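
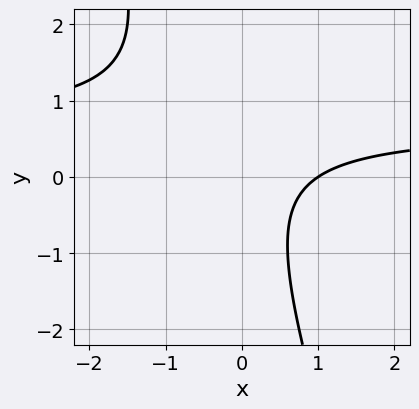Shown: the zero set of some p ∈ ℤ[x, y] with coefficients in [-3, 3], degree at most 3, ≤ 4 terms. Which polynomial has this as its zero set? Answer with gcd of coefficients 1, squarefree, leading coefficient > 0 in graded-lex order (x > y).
3*x*y + y^2 - 2*x + 2

1. The degree is 2 — a generic line meets the curve in up to 2 points.
2. Observable constraints: the curve avoids every integer y-axis point in the box; it meets the x-axis at x = 1 (among the integer gridlines).
3. Fitting integer coefficients to these (and the overall shape) gives p.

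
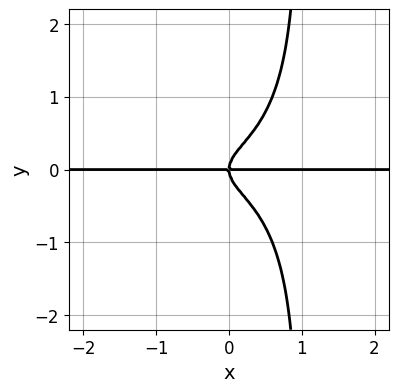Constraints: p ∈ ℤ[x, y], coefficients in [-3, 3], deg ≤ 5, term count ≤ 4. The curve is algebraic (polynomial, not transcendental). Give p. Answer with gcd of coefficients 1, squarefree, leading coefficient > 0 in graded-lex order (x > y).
x^3*y + 2*x*y^3 - 2*y^3 + x*y

First, the degree is 4 — no degree-3 curve has this shape.
Then, from the axis intercepts and sections: every point of the x-axis in the box is on the curve; it meets the y-axis at y = 0 (among the integer gridlines).
Finally, assembling these constraints gives the stated polynomial.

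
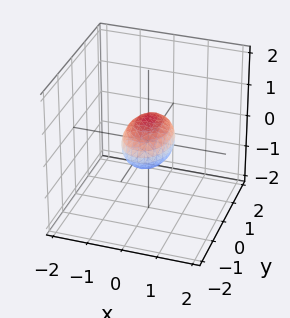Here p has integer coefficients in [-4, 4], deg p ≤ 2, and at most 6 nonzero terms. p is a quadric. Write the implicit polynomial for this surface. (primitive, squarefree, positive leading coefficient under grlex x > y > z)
2*x^2 + y^2 + 2*z^2 - 1

(a) The degree is 2 — bounded and convex; a quadric.
(b) Symmetries: the y ↦ −y reflection is a symmetry, so y appears only in even powers; it's symmetric under x → −x, forcing even powers of x; it's symmetric under z → −z, forcing even powers of z.
(c) From the visible intercepts: the y-axis gridline crossings are at y ∈ {-1, 1}.
(d) Matching integer coefficients to the picture gives p.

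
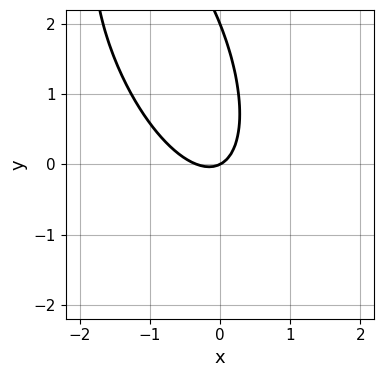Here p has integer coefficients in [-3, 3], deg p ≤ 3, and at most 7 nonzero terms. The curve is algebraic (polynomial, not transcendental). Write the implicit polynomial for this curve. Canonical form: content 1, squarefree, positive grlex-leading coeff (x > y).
Degree: the shape is more complex than any degree-1 curve, so deg p = 2.
Against the integer gridlines: the y-axis gridline crossings are at y ∈ {0, 2}; it meets the x-axis at x = 0 (among the integer gridlines).
Fitting integer coefficients to these (and the overall shape) gives p.

3*x^2 + 2*x*y + y^2 + x - 2*y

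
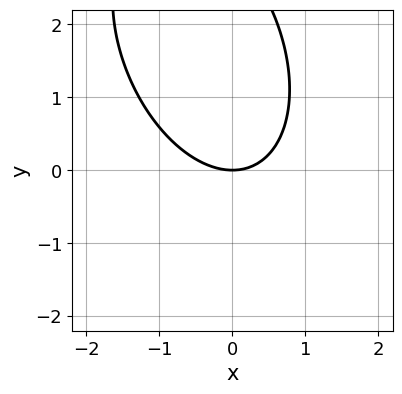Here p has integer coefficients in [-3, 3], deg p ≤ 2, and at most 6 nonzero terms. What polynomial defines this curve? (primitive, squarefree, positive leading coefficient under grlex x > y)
2*x^2 + x*y + y^2 - 3*y

(a) The degree is 2 — the shape is more complex than any degree-1 curve.
(b) Reading off the gridlines: it meets the x-axis at x = 0 (among the integer gridlines); it crosses the y-axis at the gridline y = 0.
(c) The integer polynomial consistent with all of this is the stated p.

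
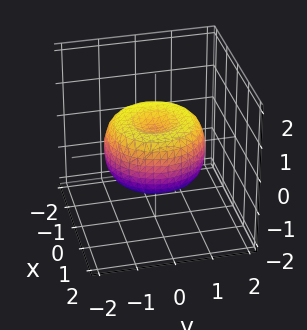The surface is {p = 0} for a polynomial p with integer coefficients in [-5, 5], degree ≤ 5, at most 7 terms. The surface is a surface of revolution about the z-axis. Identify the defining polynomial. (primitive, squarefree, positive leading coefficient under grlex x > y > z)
The degree is 4 — no degree-3 surface has this shape.
Symmetries: the surface is invariant under rotation about z: p = q(x² + y², z).
From the axis intercepts and sections: a circular section at z = 0 has radius between 1 and 2.
These observations pin down the coefficients.

2*x^4 + 4*x^2*y^2 + 2*y^4 - 3*x^2 - 3*y^2 + 3*z^2 - 1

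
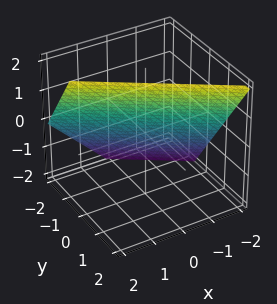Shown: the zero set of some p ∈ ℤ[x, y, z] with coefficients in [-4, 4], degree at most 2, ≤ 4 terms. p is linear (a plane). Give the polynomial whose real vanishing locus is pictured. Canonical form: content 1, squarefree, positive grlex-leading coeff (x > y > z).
2*x + 3*y - 2*z + 2

(a) Degree: the surface is flat (a plane), so deg p = 1.
(b) From the visible intercepts: one z-axis crossing is at z = 1; it meets the x-axis at x = -1 (among the integer gridlines).
(c) The integer polynomial consistent with all of this is the stated p.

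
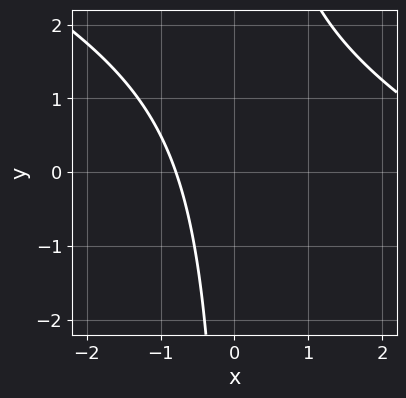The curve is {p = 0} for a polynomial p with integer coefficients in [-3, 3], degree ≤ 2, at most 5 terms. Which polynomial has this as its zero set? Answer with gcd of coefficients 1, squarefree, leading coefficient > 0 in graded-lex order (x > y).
1. Degree: no degree-1 curve has this shape, so deg p = 2.
2. From the axis intercepts and sections: no y-intercept at any integer in the box.
3. These observations pin down the coefficients.

x^2 + 2*x*y - 3*x - 3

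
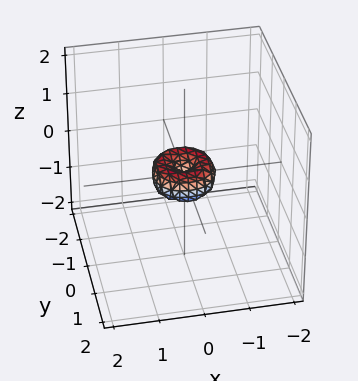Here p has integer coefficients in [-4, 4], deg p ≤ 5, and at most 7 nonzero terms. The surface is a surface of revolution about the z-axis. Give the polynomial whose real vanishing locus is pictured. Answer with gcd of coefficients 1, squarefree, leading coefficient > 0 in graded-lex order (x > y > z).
2*x^4 + 4*x^2*y^2 + 2*y^4 - x^2 - y^2 + z^2

First, the degree is 4 — no degree-3 surface has this shape.
Then, symmetries: every cross-section ⟂ z is a circle, so x, y appear only via x² + y².
Then, reading off the gridlines: a circular section at z = 0 has radius between 0 and 1; it meets the y-axis at y = 0 (among the integer gridlines); it crosses the x-axis at the gridline x = 0; it meets the z-axis at z = 0 (among the integer gridlines).
Finally, together with the visible shape, these determine p as stated.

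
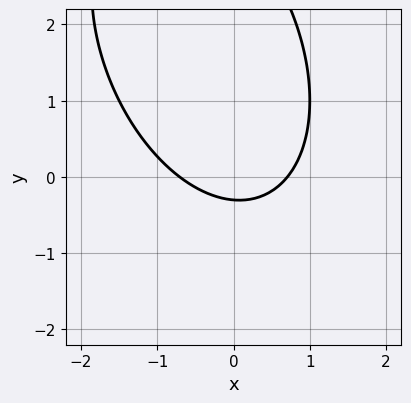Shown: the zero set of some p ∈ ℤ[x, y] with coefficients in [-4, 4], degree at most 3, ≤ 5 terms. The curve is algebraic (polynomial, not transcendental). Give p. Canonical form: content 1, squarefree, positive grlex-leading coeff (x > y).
The degree is 2 — the shape is more complex than any degree-1 curve.
Matching integer coefficients to the picture gives p.

2*x^2 + x*y + y^2 - 3*y - 1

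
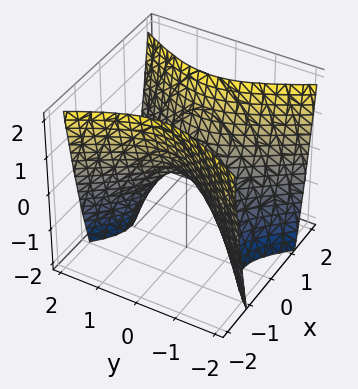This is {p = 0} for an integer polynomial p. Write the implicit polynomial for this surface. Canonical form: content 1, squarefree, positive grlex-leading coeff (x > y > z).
2*x^2 - y^2 - z

1. The degree is 2 — a hyperbolic paraboloid; a quadric.
2. Symmetries: mirror symmetry x ↦ −x ⇒ only even powers of x; mirror symmetry y ↦ −y ⇒ only even powers of y.
3. From the visible intercepts: it crosses the z-axis at the gridline z = 0; one y-axis crossing is at y = 0.
4. Fitting integer coefficients to these (and the overall shape) gives p.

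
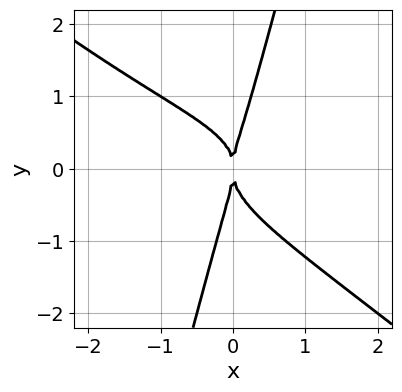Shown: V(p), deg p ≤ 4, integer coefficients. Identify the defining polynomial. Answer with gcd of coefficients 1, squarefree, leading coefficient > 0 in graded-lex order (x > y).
3*x^2*y^2 + 3*x*y^3 - y^4 - x^2*y + 2*x^2

First, the degree is 4 — no degree-3 curve has this shape.
Then, against the integer gridlines: one y-axis crossing is at y = 0; it meets the x-axis at x = 0 (among the integer gridlines).
Finally, together with the visible shape, these determine p as stated.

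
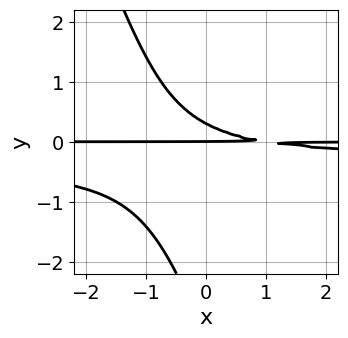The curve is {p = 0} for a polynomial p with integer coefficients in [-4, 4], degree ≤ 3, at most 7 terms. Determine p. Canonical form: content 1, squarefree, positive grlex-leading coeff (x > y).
3*x*y^2 + y^3 + x*y + 3*y^2 - y

(a) deg p = 3.
(b) Against the integer gridlines: every point of the x-axis in the box is on the curve; one y-axis crossing is at y = 0.
(c) Together with the visible shape, these determine p as stated.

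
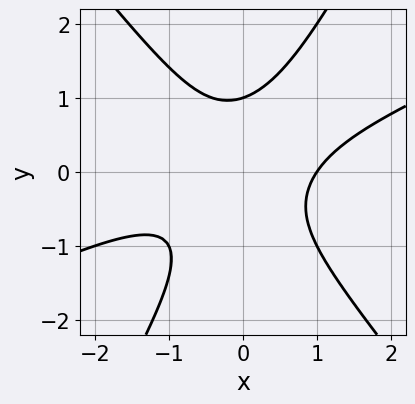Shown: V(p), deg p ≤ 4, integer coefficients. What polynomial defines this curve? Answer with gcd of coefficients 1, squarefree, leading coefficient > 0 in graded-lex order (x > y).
deg p = 3. A generic line meets the curve in up to 3 points.
From the axis intercepts and sections: it meets the x-axis at x = 1 (among the integer gridlines); one y-axis crossing is at y = 1.
The integer polynomial consistent with all of this is the stated p.

x^3 - 2*x^2*y - x*y^2 + y^3 - 1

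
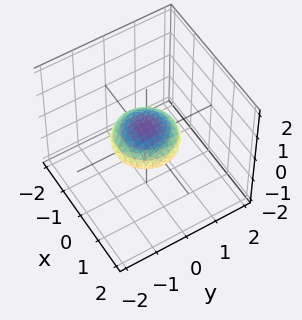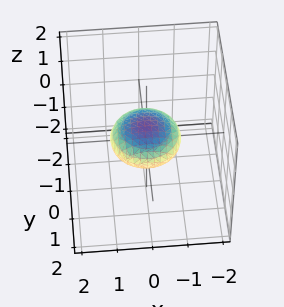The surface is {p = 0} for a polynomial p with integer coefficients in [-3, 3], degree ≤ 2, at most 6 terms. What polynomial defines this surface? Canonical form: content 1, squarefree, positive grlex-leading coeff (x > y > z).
x^2 + y^2 + 3*z^2 - 1

Degree: the shape is more complex than any degree-1 surface, so deg p = 2.
Symmetries: rotational symmetry about the z-axis ⇒ p depends on x, y only through x² + y².
From the axis intercepts and sections: the y-axis gridline crossings are at y ∈ {-1, 1}; a circular section at z = 0 has radius exactly 1.
The integer polynomial consistent with all of this is the stated p. Check: (-1, 0, 0) on the x-axis lies on the surface, and p(-1, 0, 0) = 0. ✓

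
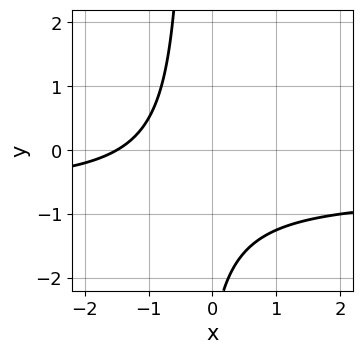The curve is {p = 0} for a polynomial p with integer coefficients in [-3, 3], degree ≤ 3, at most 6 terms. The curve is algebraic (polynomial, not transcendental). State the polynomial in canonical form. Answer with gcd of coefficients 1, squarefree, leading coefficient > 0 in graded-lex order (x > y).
(a) The degree is 2 — the shape is more complex than any degree-1 curve.
(b) From the visible intercepts: no y-intercept at any integer in the box.
(c) Putting this together gives p.

3*x*y + 2*x + y + 3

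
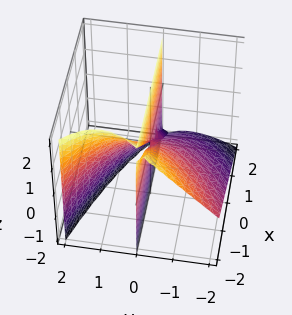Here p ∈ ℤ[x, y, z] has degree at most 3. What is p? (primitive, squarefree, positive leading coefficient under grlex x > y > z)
y^3 - y^2*z + 2*x*y + 2*y*z

First, degree: the shape is more complex than any degree-2 surface, so deg p = 3.
Then, observable constraints: one y-axis crossing is at y = 0; the visible z-axis segment lies entirely on the surface.
Finally, assembling these constraints gives the stated polynomial.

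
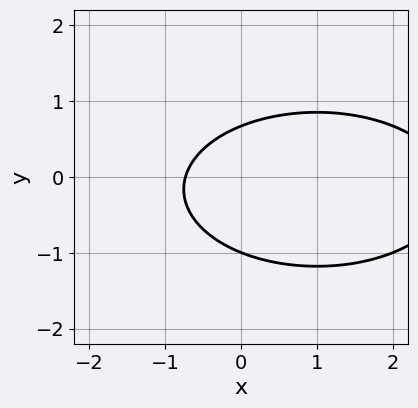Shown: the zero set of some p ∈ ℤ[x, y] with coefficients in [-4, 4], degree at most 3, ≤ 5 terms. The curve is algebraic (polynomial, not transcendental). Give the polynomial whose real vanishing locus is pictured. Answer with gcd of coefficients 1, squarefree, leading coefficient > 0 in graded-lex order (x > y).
x^2 + 3*y^2 - 2*x + y - 2

First, deg p = 2.
Next, checking where it meets the axes: one y-axis crossing is at y = -1.
Finally, solving for integer coefficients yields p as stated.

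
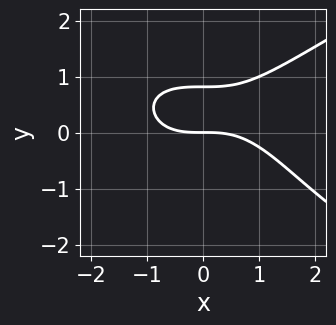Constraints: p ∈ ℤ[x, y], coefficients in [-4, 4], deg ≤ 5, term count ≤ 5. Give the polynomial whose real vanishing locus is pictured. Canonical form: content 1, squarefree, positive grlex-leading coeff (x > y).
y^4 - x^3 + 3*y^2 - 3*y

1. deg p = 4. A generic line meets the curve in up to 4 points.
2. Observable constraints: one x-axis crossing is at x = 0; it meets the y-axis at y = 0 (among the integer gridlines).
3. Fitting integer coefficients to these (and the overall shape) gives p.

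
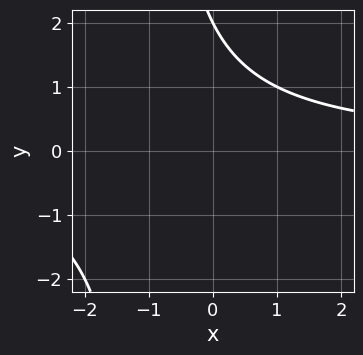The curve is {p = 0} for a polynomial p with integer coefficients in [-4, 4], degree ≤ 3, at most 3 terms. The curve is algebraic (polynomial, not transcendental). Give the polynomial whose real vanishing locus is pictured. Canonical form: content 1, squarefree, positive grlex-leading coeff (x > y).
x*y + y - 2

(a) Degree: a generic line meets the curve in up to 2 points, so deg p = 2.
(b) Reading off the gridlines: one y-axis crossing is at y = 2; it misses every integer gridline on the x-axis.
(c) Assembling these constraints gives the stated polynomial.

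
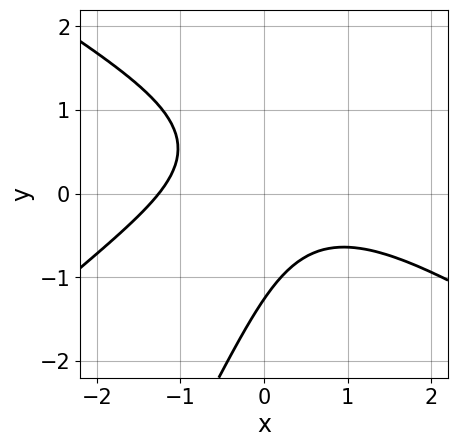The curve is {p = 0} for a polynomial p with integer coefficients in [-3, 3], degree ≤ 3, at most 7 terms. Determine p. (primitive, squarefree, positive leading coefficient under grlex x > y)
x^3 - 2*x*y^2 + y^3 + 3*x*y + 2

1. Degree: a generic line meets the curve in up to 3 points, so deg p = 3.
2. Matching integer coefficients to the picture gives p.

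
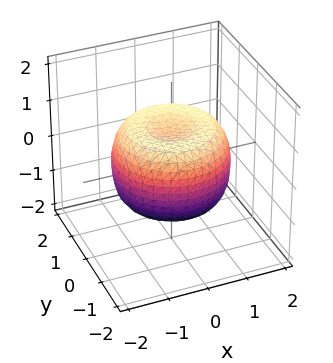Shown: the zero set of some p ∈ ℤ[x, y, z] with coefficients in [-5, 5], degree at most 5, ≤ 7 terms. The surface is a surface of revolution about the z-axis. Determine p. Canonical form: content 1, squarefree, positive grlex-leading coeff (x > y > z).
2*x^4 + 4*x^2*y^2 + 2*y^4 - 3*x^2 - 3*y^2 + 3*z^2 - 2

First, deg p = 4. A generic line meets the surface in up to 4 points.
Then, symmetries: every cross-section ⟂ z is a circle, so x, y appear only via x² + y².
Next, reading off the gridlines: a circular section at z = 1 has radius between 0 and 1.
Finally, solving for integer coefficients yields p as stated.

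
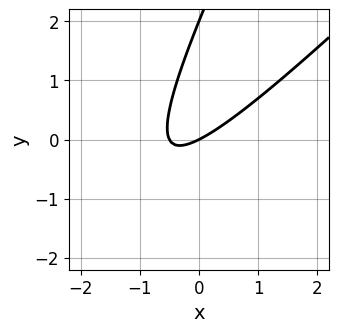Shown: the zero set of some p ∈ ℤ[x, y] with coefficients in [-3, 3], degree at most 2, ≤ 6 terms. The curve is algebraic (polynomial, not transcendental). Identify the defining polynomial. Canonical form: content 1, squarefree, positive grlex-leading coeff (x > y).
The degree is 2 — the shape is more complex than any degree-1 curve.
Against the integer gridlines: among the integer gridlines, it crosses the y-axis at y ∈ {0, 2}; it meets the x-axis at x = 0 (among the integer gridlines).
These observations pin down the coefficients.

2*x^2 - 3*x*y + y^2 + x - 2*y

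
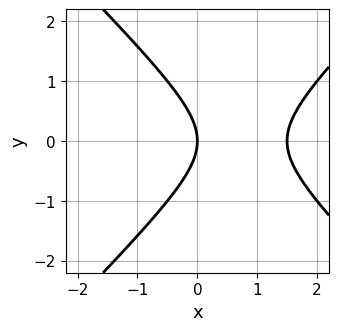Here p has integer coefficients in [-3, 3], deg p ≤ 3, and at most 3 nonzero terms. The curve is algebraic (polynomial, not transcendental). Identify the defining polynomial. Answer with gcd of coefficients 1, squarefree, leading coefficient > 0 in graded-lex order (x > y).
First, degree: the shape is more complex than any degree-1 curve, so deg p = 2.
Next, symmetries: mirror symmetry y ↦ −y ⇒ only even powers of y.
Then, checking where it meets the axes: it crosses the y-axis at the gridline y = 0; one x-axis crossing is at x = 0.
Finally, the integer polynomial consistent with all of this is the stated p.

2*x^2 - 2*y^2 - 3*x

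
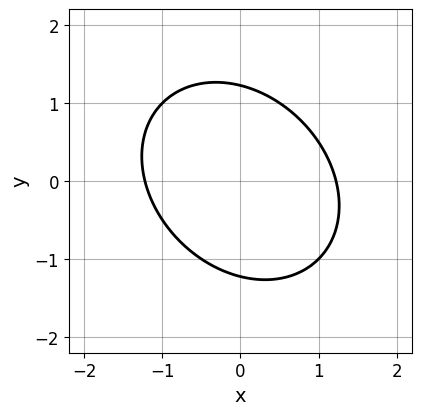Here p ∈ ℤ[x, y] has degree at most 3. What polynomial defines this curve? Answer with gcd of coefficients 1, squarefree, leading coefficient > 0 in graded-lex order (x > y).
2*x^2 + x*y + 2*y^2 - 3

deg p = 2. No degree-1 curve has this shape.
Putting this together gives p.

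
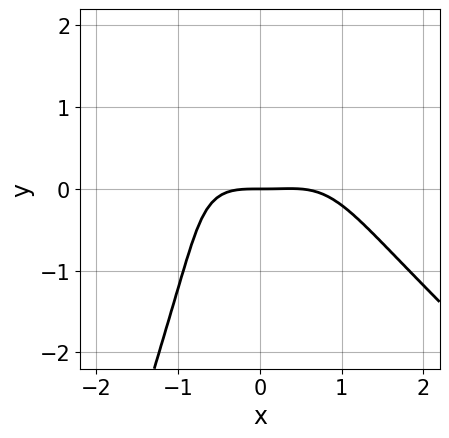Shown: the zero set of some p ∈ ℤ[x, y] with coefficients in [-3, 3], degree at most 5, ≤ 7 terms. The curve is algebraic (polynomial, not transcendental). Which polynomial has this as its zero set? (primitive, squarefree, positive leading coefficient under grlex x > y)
2*x^4 + 2*x^3*y - x^3 + y^3 + 3*y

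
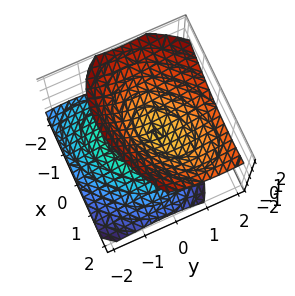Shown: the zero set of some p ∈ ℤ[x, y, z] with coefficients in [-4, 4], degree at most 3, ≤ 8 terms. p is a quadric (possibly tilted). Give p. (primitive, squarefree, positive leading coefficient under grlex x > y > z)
2*x^2 - 2*x*y + 3*y^2 - 3*y*z - 3*z^2 + 1

1. There are 2 components. Treating them together as one polynomial.
2. deg p = 2. The shape is more complex than any degree-1 surface.
3. From the axis intercepts and sections: the surface avoids every integer x-axis point in the box; it misses every integer gridline on the y-axis.
4. These observations pin down the coefficients.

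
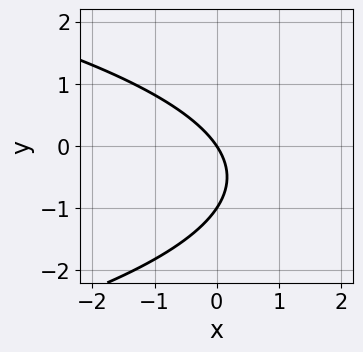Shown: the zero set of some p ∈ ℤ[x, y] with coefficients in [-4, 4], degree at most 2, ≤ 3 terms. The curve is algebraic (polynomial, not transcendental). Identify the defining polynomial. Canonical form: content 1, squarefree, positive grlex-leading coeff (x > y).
2*y^2 + 3*x + 2*y

Degree: the shape is more complex than any degree-1 curve, so deg p = 2.
Checking where it meets the axes: among the integer gridlines, it crosses the y-axis at y ∈ {-1, 0}; one x-axis crossing is at x = 0.
The integer polynomial consistent with all of this is the stated p.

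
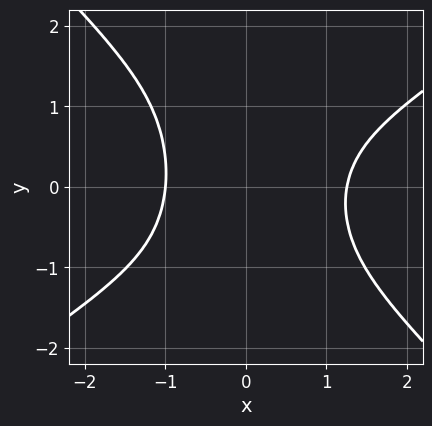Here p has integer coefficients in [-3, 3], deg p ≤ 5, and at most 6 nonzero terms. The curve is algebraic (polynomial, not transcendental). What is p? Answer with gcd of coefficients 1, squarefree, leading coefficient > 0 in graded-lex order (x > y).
2*x^4 - x^3*y - 3*x^2*y^2 - x^3 - 3

1. Degree: no degree-3 curve has this shape, so deg p = 4.
2. Observable constraints: it crosses the x-axis at the gridline x = -1; no y-intercept at any integer in the box.
3. Solving for integer coefficients yields p as stated.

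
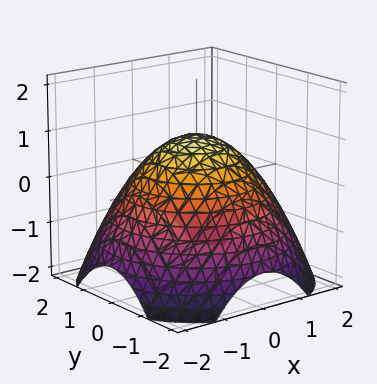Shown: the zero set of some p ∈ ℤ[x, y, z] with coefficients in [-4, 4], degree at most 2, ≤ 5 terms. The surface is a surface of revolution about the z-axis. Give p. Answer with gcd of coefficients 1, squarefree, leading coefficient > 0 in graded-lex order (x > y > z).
Degree: the shape is more complex than any degree-1 surface, so deg p = 2.
Symmetries: rotational symmetry about the z-axis ⇒ p depends on x, y only through x² + y².
From the axis intercepts and sections: a circular section at z = 0 has radius between 1 and 2; it meets the z-axis at z = 1 (among the integer gridlines).
Fitting integer coefficients to these (and the overall shape) gives p.

x^2 + y^2 + 2*z - 2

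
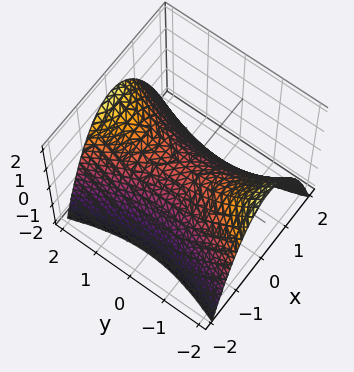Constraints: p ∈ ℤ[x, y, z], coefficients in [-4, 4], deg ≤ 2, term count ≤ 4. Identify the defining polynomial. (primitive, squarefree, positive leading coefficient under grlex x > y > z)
(a) The degree is 2 — a saddle surface; a quadric.
(b) Symmetries: the y ↦ −y reflection is a symmetry, so y appears only in even powers; it's symmetric under x → −x, forcing even powers of x.
(c) Reading off the gridlines: it meets the x-axis at x = 0 (among the integer gridlines); it crosses the z-axis at the gridline z = 0; one y-axis crossing is at y = 0.
(d) Fitting integer coefficients to these (and the overall shape) gives p.

3*x^2 - y^2 + 3*z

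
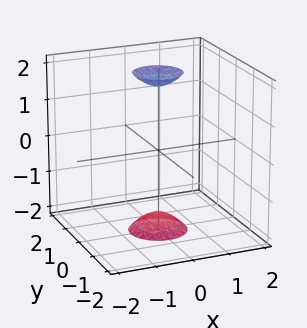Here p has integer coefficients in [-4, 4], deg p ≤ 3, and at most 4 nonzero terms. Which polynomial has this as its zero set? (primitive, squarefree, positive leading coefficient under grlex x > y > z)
3*x^2 + 3*y^2 - z^2 + 3

1. I count 2 distinct pieces.
2. The degree is 2 — no degree-1 surface has this shape.
3. Symmetry: the z-axis is an axis of rotation, so x and y enter only as x² + y².
4. From the visible intercepts: no y-intercept at any integer in the box; a circular section at z = 2 has radius between 0 and 1; it misses every integer gridline on the x-axis.
5. Matching integer coefficients to the picture gives p.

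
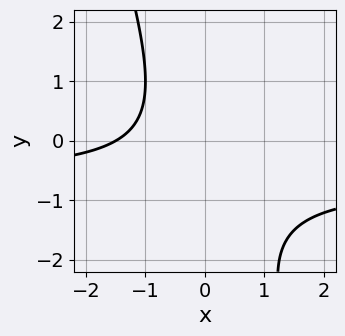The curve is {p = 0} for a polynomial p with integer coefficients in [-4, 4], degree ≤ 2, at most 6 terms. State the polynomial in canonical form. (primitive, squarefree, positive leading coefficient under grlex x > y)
3*x*y + y^2 + 2*x + y + 3

1. deg p = 2. A generic line meets the curve in up to 2 points.
2. Checking where it meets the axes: it misses every integer gridline on the y-axis.
3. Putting this together gives p.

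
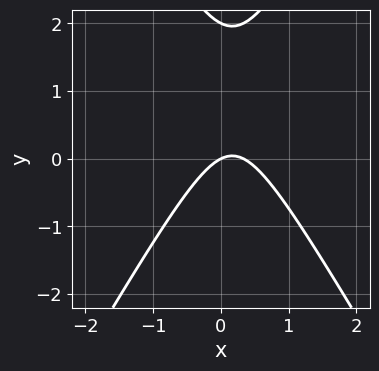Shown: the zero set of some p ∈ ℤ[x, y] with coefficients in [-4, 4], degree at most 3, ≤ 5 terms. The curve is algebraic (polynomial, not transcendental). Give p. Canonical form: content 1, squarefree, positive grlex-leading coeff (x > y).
Degree: a generic line meets the curve in up to 2 points, so deg p = 2.
From the visible intercepts: the y-axis gridline crossings are at y ∈ {0, 2}; one x-axis crossing is at x = 0.
Assembling these constraints gives the stated polynomial.

3*x^2 - y^2 - x + 2*y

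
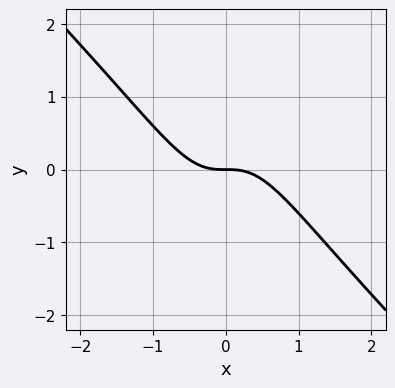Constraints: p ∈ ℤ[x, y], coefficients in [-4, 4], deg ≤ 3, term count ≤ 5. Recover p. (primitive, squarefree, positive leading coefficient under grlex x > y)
First, degree: no degree-2 curve has this shape, so deg p = 3.
Next, observable constraints: it crosses the x-axis at the gridline x = 0; one y-axis crossing is at y = 0.
Finally, these observations pin down the coefficients.

3*x^3 + 3*x^2*y + 2*y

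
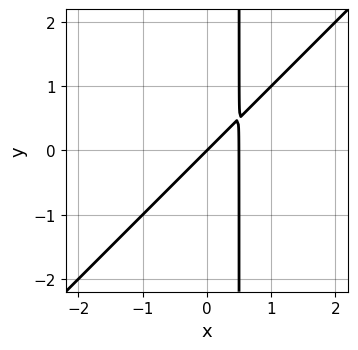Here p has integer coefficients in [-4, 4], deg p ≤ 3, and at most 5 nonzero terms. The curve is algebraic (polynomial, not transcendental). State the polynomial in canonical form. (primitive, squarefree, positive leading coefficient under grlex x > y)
2*x^2 - 2*x*y - x + y

(a) Degree: no degree-1 curve has this shape, so deg p = 2.
(b) From the axis intercepts and sections: it meets the y-axis at y = 0 (among the integer gridlines); it crosses the x-axis at the gridline x = 0.
(c) These observations pin down the coefficients.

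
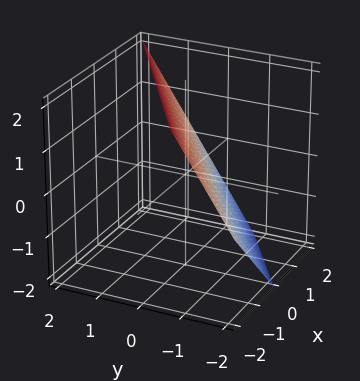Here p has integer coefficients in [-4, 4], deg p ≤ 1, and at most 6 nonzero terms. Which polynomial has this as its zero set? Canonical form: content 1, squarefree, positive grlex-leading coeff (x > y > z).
Degree: the surface is flat (a plane), so deg p = 1.
From the visible intercepts: one z-axis crossing is at z = 1; it crosses the x-axis at the gridline x = 1.
These observations pin down the coefficients.

2*x - 3*y + 2*z - 2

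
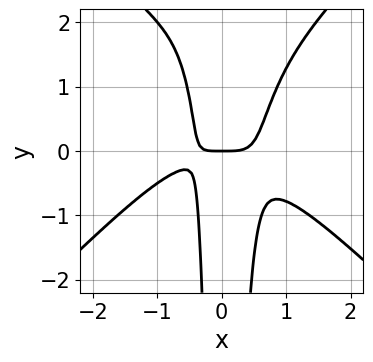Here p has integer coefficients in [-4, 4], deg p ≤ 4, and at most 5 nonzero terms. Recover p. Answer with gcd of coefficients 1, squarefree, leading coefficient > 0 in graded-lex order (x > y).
(a) The degree is 4 — the shape is more complex than any degree-3 curve.
(b) Observable constraints: it crosses the x-axis at the gridline x = 0; it meets the y-axis at y = 0 (among the integer gridlines).
(c) Fitting integer coefficients to these (and the overall shape) gives p.

2*x^4 - 2*x^2*y^2 + 3*x^2*y - x*y - y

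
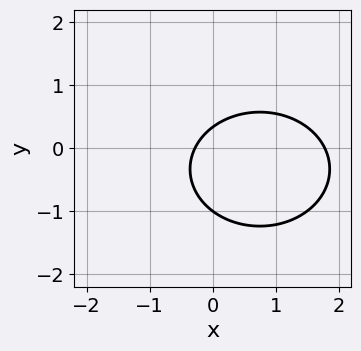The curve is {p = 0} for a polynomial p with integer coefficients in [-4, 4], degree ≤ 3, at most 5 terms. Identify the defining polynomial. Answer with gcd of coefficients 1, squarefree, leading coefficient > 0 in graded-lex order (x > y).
The degree is 2 — the shape is more complex than any degree-1 curve.
Checking where it meets the axes: one y-axis crossing is at y = -1.
Together with the visible shape, these determine p as stated.

2*x^2 + 3*y^2 - 3*x + 2*y - 1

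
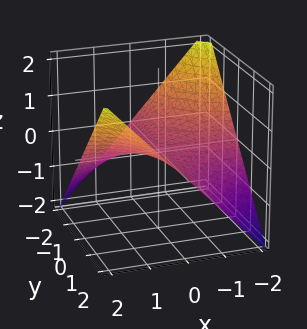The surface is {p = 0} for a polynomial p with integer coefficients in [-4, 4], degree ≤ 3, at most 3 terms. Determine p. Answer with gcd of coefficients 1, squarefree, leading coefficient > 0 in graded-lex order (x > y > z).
(a) Degree: a saddle surface; a quadric, so deg p = 2.
(b) Checking where it meets the axes: every point of the y-axis in the box is on the surface; the visible x-axis segment lies entirely on the surface; it meets the z-axis at z = 0 (among the integer gridlines).
(c) These observations pin down the coefficients.

x*y - 2*z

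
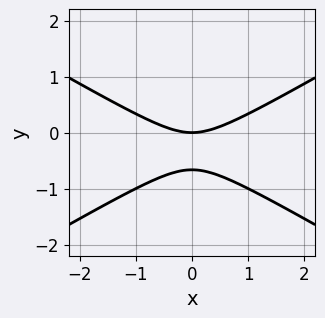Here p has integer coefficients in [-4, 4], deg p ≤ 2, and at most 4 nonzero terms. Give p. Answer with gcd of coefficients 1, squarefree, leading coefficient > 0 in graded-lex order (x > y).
x^2 - 3*y^2 - 2*y

1. deg p = 2. No degree-1 curve has this shape.
2. Symmetries: it's symmetric under x → −x, forcing even powers of x.
3. Observable constraints: one y-axis crossing is at y = 0; it crosses the x-axis at the gridline x = 0.
4. Together with the visible shape, these determine p as stated.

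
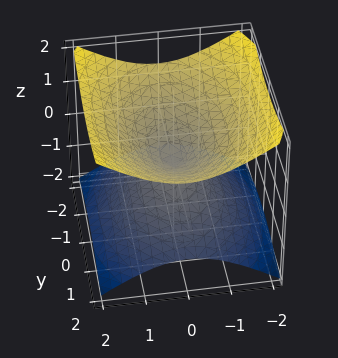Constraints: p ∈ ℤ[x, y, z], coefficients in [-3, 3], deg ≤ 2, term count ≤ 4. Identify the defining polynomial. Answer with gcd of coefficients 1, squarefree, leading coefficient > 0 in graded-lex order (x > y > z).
2*x^2 + y^2 - 3*z^2

First, deg p = 2. Two nappes meeting at a single point; a quadric.
Next, symmetries: it's symmetric under y → −y, forcing even powers of y; mirror symmetry z ↦ −z ⇒ only even powers of z; it's symmetric under x → −x, forcing even powers of x.
Then, observable constraints: it crosses the x-axis at the gridline x = 0; it meets the z-axis at z = 0 (among the integer gridlines); it meets the y-axis at y = 0 (among the integer gridlines).
Finally, matching integer coefficients to the picture gives p.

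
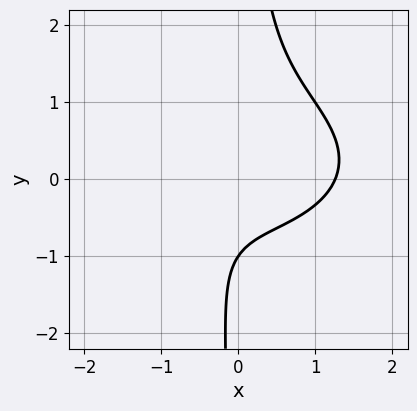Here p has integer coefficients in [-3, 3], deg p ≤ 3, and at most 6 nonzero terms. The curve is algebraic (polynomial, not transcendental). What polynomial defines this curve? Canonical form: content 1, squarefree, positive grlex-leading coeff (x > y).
x^3 + 3*x*y^2 - 2*y - 2

First, deg p = 3.
Then, against the integer gridlines: one y-axis crossing is at y = -1.
Finally, together with the visible shape, these determine p as stated.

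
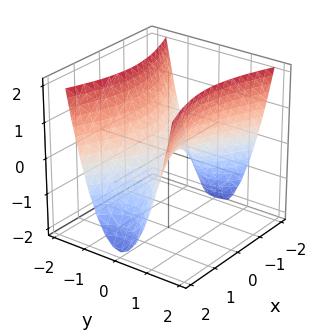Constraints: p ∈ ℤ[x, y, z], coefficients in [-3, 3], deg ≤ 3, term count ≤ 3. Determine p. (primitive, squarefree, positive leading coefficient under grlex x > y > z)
x^2 - 3*y^2 + 2*z

1. The degree is 2 — a hyperbolic paraboloid; a quadric.
2. Symmetries: the y ↦ −y reflection is a symmetry, so y appears only in even powers; it's symmetric under x → −x, forcing even powers of x.
3. Observable constraints: it crosses the y-axis at the gridline y = 0; it meets the x-axis at x = 0 (among the integer gridlines).
4. Fitting integer coefficients to these (and the overall shape) gives p.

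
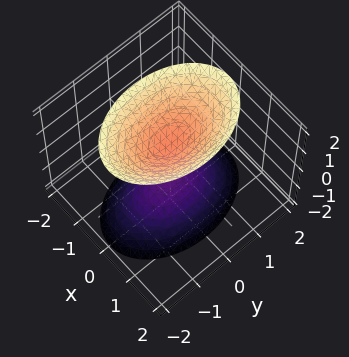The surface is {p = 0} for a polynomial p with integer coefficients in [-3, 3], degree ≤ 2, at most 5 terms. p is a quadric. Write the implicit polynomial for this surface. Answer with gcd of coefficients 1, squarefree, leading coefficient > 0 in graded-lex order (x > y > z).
The picture has 2 separate pieces. Treating them together as one polynomial.
Degree: two sheets facing apart; a quadric, so deg p = 2.
Symmetries: it's symmetric under z → −z, forcing even powers of z; it's symmetric under y → −y, forcing even powers of y; it's symmetric under x → −x, forcing even powers of x.
From the axis intercepts and sections: no y-intercept at any integer in the box; among the integer gridlines, it crosses the z-axis at z ∈ {-1, 1}; no x-intercept at any integer in the box.
Fitting integer coefficients to these (and the overall shape) gives p.

2*x^2 + y^2 - z^2 + 1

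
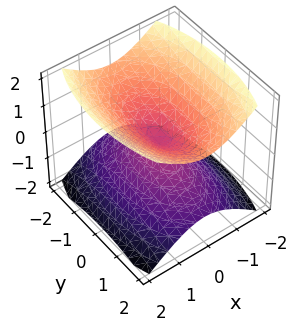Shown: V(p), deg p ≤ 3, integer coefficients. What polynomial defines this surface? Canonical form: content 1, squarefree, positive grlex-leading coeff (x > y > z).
There are 2 components. They look like related sheets of one shape, so recover p as a whole.
deg p = 2. Two nappes meeting at a single point; a quadric.
Symmetries: the z ↦ −z reflection is a symmetry, so z appears only in even powers; the y ↦ −y reflection is a symmetry, so y appears only in even powers; the x ↦ −x reflection is a symmetry, so x appears only in even powers.
From the visible intercepts: it meets the x-axis at x = 0 (among the integer gridlines); it crosses the y-axis at the gridline y = 0.
The integer polynomial consistent with all of this is the stated p.

3*x^2 + y^2 - 3*z^2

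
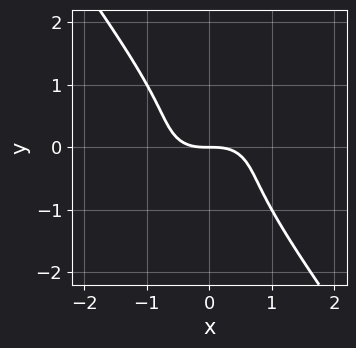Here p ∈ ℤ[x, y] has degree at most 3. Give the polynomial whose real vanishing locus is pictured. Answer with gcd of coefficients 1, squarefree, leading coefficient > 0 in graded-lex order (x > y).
1. Degree: no degree-2 curve has this shape, so deg p = 3.
2. From the axis intercepts and sections: it meets the y-axis at y = 0 (among the integer gridlines); one x-axis crossing is at x = 0.
3. Fitting integer coefficients to these (and the overall shape) gives p.

2*x^3 + 3*x*y^2 + 3*y^3 + 2*y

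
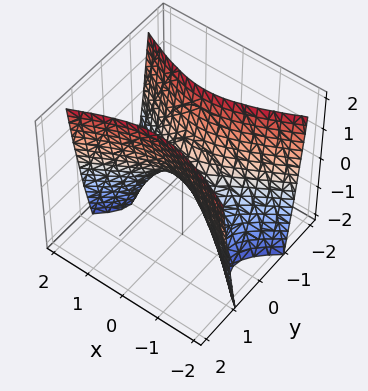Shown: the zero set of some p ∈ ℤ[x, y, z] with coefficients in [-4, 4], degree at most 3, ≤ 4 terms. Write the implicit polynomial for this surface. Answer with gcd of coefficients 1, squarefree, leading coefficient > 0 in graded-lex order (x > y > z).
x^2 - 3*y^2 + z

1. Degree: a saddle surface; a quadric, so deg p = 2.
2. Symmetries: it's symmetric under y → −y, forcing even powers of y; the x ↦ −x reflection is a symmetry, so x appears only in even powers.
3. From the axis intercepts and sections: it meets the x-axis at x = 0 (among the integer gridlines); it meets the z-axis at z = 0 (among the integer gridlines); it meets the y-axis at y = 0 (among the integer gridlines).
4. These observations pin down the coefficients.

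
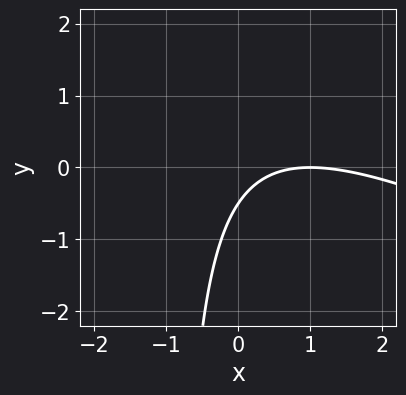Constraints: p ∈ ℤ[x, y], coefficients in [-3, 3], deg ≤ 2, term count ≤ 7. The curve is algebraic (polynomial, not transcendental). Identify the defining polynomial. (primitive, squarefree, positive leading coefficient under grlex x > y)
x^2 + 2*x*y - 2*x + 2*y + 1

(a) The degree is 2 — the shape is more complex than any degree-1 curve.
(b) From the axis intercepts and sections: it crosses the x-axis at the gridline x = 1.
(c) Putting this together gives p.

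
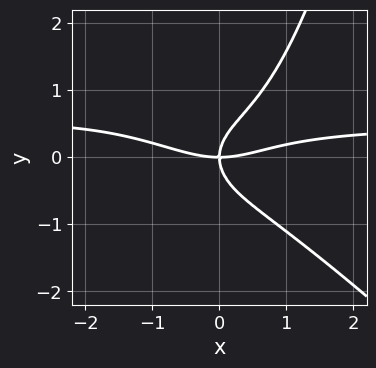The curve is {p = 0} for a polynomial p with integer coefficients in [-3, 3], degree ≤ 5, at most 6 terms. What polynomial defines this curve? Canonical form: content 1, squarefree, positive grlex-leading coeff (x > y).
1. deg p = 4.
2. Observable constraints: it crosses the x-axis at the gridline x = 0; it meets the y-axis at y = 0 (among the integer gridlines).
3. Assembling these constraints gives the stated polynomial.

2*x^3*y + 2*x^2*y^2 - x^3 - 3*y^3 + 3*x*y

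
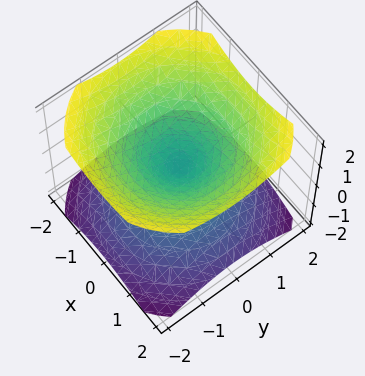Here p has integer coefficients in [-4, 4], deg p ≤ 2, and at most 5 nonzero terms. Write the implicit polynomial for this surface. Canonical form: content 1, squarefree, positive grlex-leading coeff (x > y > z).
2*x^2 + 2*y^2 - 3*z^2

(a) I count 2 distinct pieces. Treating them together as one polynomial.
(b) The degree is 2 — a double cone through the origin; a quadric.
(c) Symmetries: mirror symmetry z ↦ −z ⇒ only even powers of z; rotational symmetry about the z-axis ⇒ p depends on x, y only through x² + y².
(d) From the axis intercepts and sections: it meets the y-axis at y = 0 (among the integer gridlines); it crosses the z-axis at the gridline z = 0; it meets the x-axis at x = 0 (among the integer gridlines).
(e) Assembling these constraints gives the stated polynomial.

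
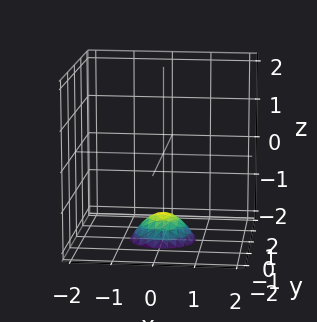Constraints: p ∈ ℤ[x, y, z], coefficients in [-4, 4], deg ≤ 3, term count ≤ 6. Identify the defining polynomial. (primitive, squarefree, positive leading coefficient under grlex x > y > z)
2*x^2 + 2*y^2 + 2*z + 3

1. The degree is 2 — the shape is more complex than any degree-1 surface.
2. Symmetries: the z-axis is an axis of rotation, so x and y enter only as x² + y².
3. From the visible intercepts: the surface avoids every integer y-axis point in the box; no x-intercept at any integer in the box; a circular section at z = -2 has radius between 0 and 1.
4. Solving for integer coefficients yields p as stated.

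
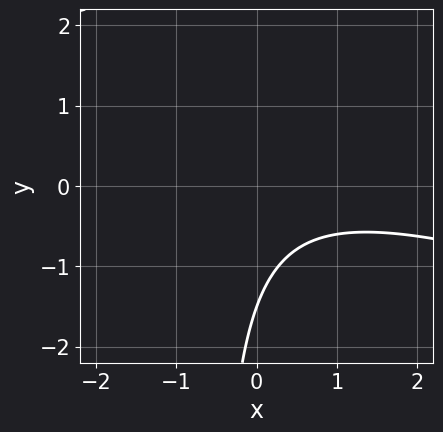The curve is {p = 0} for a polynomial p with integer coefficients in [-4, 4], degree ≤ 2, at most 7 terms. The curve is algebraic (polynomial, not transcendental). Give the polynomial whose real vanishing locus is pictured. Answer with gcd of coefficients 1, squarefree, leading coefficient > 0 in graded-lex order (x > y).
x^2 + 3*x*y - x + 2*y + 3

(a) Degree: no degree-1 curve has this shape, so deg p = 2.
(b) Against the integer gridlines: no x-intercept at any integer in the box.
(c) These observations pin down the coefficients.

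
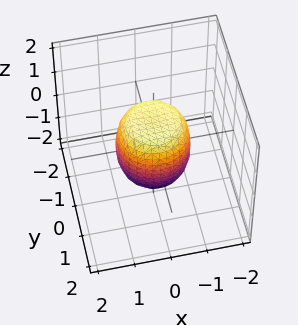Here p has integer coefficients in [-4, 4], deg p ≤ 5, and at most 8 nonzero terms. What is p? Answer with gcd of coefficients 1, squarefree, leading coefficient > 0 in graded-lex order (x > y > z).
2*x^4 + 4*x^2*y^2 + 2*y^4 - x^2 - y^2 + z^2 - 1

(a) The degree is 4 — the shape is more complex than any degree-3 surface.
(b) By symmetry, the surface is invariant under rotation about z: p = q(x² + y², z).
(c) Observable constraints: a circular section at z = -1 has radius between 0 and 1; the z-axis gridline crossings are at z ∈ {-1, 1}; the x-axis gridline crossings are at x ∈ {-1, 1}.
(d) Assembling these constraints gives the stated polynomial. Check: (0, 1, 0) on the y-axis lies on the surface, and p(0, 1, 0) = 0. ✓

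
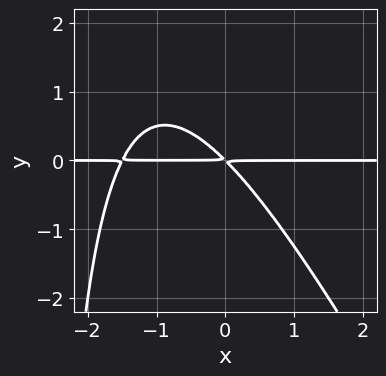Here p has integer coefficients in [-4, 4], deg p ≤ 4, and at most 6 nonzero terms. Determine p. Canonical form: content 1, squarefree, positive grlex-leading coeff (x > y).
(a) Degree: no degree-2 curve has this shape, so deg p = 3.
(b) Against the integer gridlines: the visible x-axis segment lies entirely on the curve.
(c) These observations pin down the coefficients.

2*x^2*y + x*y^2 + 3*x*y + 3*y^2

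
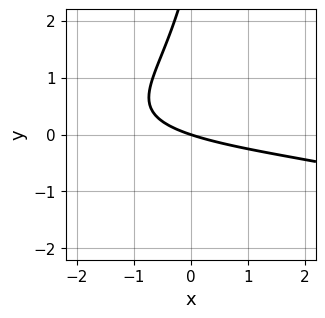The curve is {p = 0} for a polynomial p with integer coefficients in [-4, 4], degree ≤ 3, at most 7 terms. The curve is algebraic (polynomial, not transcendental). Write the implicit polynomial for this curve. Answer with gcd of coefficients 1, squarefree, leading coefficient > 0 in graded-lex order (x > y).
(a) Degree: a generic line meets the curve in up to 3 points, so deg p = 3.
(b) Against the integer gridlines: it meets the x-axis at x = 0 (among the integer gridlines); one y-axis crossing is at y = 0.
(c) Putting this together gives p.

x*y^2 + x*y - y^2 + x + 3*y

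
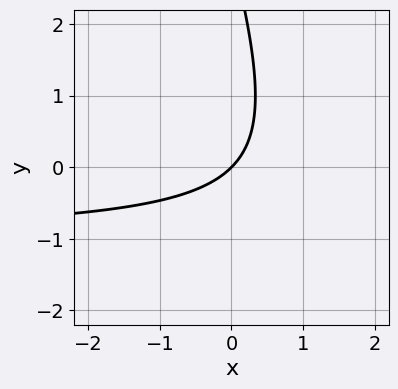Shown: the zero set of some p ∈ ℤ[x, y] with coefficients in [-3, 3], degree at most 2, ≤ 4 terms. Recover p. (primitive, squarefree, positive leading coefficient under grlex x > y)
deg p = 2. No degree-1 curve has this shape.
Reading off the gridlines: it crosses the y-axis at the gridline y = 0; one x-axis crossing is at x = 0.
Matching integer coefficients to the picture gives p.

3*x*y + y^2 + 3*x - 3*y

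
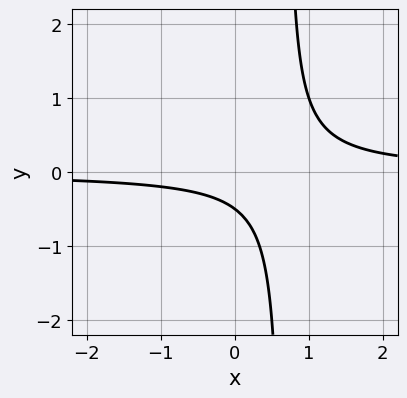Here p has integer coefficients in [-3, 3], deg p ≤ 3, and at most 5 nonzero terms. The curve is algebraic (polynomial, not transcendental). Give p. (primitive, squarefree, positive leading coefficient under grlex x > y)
3*x*y - 2*y - 1

First, degree: the shape is more complex than any degree-1 curve, so deg p = 2.
Then, observable constraints: no x-intercept at any integer in the box.
Finally, fitting integer coefficients to these (and the overall shape) gives p.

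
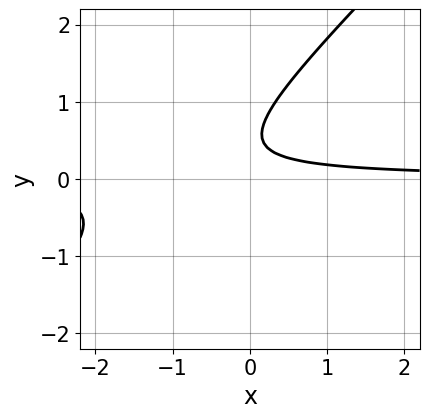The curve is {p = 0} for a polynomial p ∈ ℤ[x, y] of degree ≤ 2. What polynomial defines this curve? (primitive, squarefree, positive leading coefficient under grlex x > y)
3*x*y - 3*y^2 + 3*y - 1

First, degree: a generic line meets the curve in up to 2 points, so deg p = 2.
Then, against the integer gridlines: the curve avoids every integer x-axis point in the box; it misses every integer gridline on the y-axis.
Finally, solving for integer coefficients yields p as stated.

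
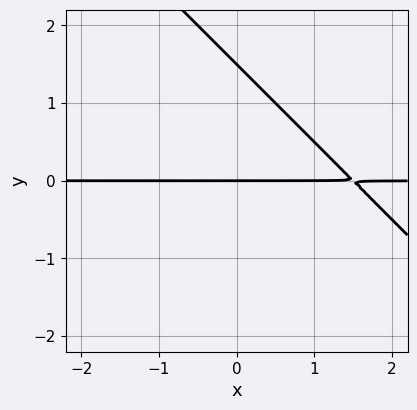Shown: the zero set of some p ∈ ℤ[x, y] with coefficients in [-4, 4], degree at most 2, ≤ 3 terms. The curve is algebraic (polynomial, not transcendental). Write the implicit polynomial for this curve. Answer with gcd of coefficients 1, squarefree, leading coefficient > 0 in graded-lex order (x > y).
2*x*y + 2*y^2 - 3*y

Degree: the shape is more complex than any degree-1 curve, so deg p = 2.
From the visible intercepts: every point of the x-axis in the box is on the curve; it meets the y-axis at y = 0 (among the integer gridlines).
Matching integer coefficients to the picture gives p.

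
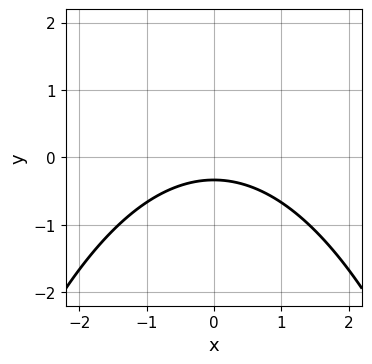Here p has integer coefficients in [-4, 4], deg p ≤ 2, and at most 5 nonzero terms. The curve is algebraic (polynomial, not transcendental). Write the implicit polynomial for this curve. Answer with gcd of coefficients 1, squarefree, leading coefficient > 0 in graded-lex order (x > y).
x^2 + 3*y + 1

deg p = 2. The shape is more complex than any degree-1 curve.
Symmetries: it's symmetric under x → −x, forcing even powers of x.
Reading off the gridlines: it misses every integer gridline on the x-axis.
Putting this together gives p.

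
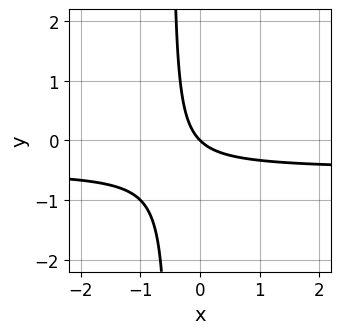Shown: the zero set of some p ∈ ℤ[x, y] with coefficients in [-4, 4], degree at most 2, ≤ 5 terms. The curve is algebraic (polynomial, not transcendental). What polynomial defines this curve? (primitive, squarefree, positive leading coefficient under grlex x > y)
(a) Degree: the shape is more complex than any degree-1 curve, so deg p = 2.
(b) Checking where it meets the axes: it crosses the y-axis at the gridline y = 0; it crosses the x-axis at the gridline x = 0.
(c) Matching integer coefficients to the picture gives p.

2*x*y + x + y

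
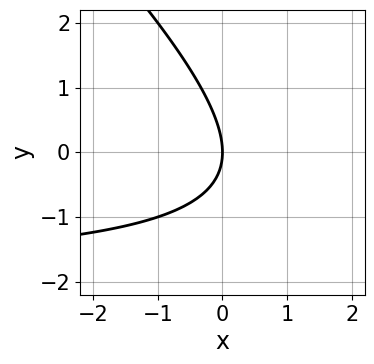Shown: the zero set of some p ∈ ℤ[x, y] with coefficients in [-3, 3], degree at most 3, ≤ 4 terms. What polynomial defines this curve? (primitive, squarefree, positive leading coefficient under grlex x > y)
x*y + y^2 + 2*x

1. The degree is 2 — the shape is more complex than any degree-1 curve.
2. Checking where it meets the axes: one x-axis crossing is at x = 0; it meets the y-axis at y = 0 (among the integer gridlines).
3. Matching integer coefficients to the picture gives p.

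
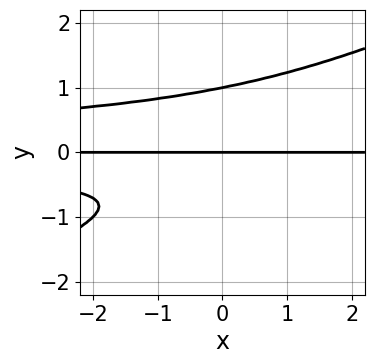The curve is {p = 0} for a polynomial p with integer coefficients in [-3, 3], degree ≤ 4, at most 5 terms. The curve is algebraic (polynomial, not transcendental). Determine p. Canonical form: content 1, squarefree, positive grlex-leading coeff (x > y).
First, degree: no degree-3 curve has this shape, so deg p = 4.
Then, from the axis intercepts and sections: the visible x-axis segment lies entirely on the curve; among the integer gridlines, it crosses the y-axis at y ∈ {0, 1}.
Finally, fitting integer coefficients to these (and the overall shape) gives p.

x*y^3 - 2*y^4 + y^2 + y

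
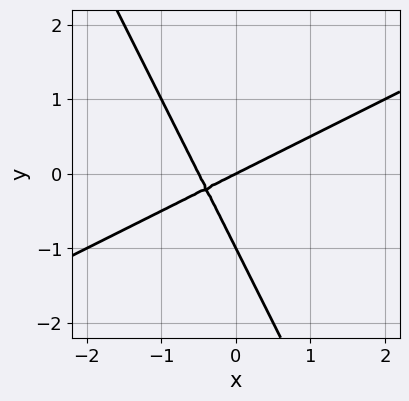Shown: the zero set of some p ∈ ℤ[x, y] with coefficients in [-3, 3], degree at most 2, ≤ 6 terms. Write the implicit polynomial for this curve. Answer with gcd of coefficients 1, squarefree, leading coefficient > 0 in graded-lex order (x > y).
2*x^2 - 3*x*y - 2*y^2 + x - 2*y

deg p = 2. No degree-1 curve has this shape.
Checking where it meets the axes: among the integer gridlines, it crosses the y-axis at y ∈ {-1, 0}; it meets the x-axis at x = 0 (among the integer gridlines).
Putting this together gives p.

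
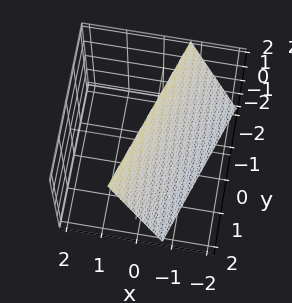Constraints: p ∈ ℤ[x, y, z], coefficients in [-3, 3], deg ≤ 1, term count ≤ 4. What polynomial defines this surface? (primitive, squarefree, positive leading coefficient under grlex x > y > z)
3*x - y - z + 2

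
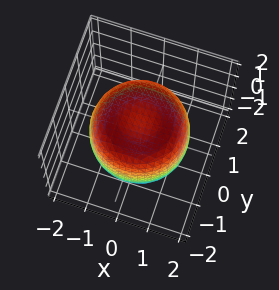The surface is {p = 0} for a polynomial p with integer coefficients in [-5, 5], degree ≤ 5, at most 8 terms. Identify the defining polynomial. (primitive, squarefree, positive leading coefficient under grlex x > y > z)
First, deg p = 4.
Next, by symmetry, the z-axis is an axis of rotation, so x and y enter only as x² + y².
Next, against the integer gridlines: the z-axis gridline crossings are at z ∈ {-1, 1}; a circular section at z = 1 has radius between 1 and 2.
Finally, together with the visible shape, these determine p as stated.

2*x^4 + 4*x^2*y^2 + 2*y^4 - 3*x^2 - 3*y^2 + 3*z^2 - 3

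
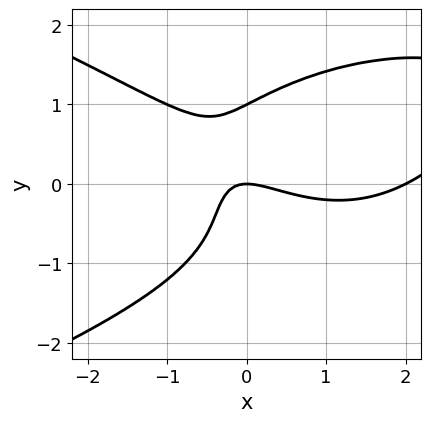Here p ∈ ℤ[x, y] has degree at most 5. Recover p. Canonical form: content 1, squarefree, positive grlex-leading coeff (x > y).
2*y^4 + x^3 - 2*x^2 - 3*x*y - 2*y

1. The degree is 4 — no degree-3 curve has this shape.
2. From the axis intercepts and sections: the x-axis gridline crossings are at x ∈ {0, 2}; the y-axis gridline crossings are at y ∈ {0, 1}.
3. These observations pin down the coefficients.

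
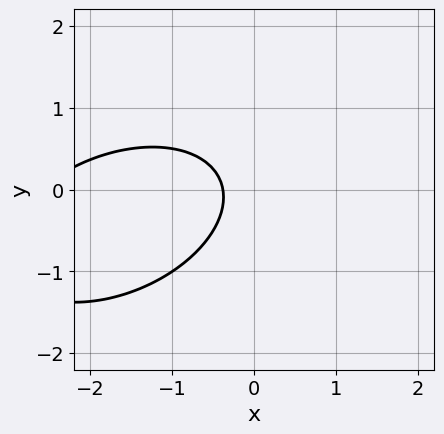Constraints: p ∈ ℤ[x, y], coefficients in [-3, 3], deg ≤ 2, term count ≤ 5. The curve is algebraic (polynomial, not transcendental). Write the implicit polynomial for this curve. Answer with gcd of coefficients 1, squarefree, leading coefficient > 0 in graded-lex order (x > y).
First, degree: the shape is more complex than any degree-1 curve, so deg p = 2.
Then, against the integer gridlines: the curve avoids every integer y-axis point in the box.
Finally, the integer polynomial consistent with all of this is the stated p.

x^2 - x*y + 2*y^2 + 3*x + 1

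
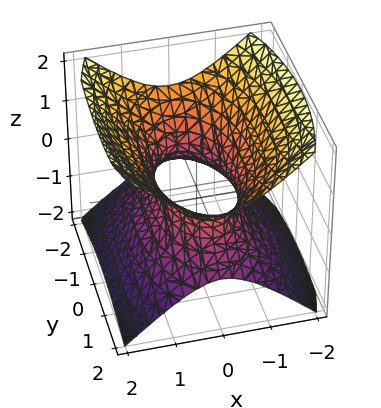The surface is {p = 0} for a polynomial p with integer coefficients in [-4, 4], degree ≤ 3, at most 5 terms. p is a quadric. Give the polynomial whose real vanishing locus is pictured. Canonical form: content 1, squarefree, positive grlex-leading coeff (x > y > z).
Degree: one connected sheet with a waist; a quadric, so deg p = 2.
Symmetries: mirror symmetry y ↦ −y ⇒ only even powers of y; mirror symmetry z ↦ −z ⇒ only even powers of z; it's symmetric under x → −x, forcing even powers of x.
Observable constraints: no z-intercept at any integer in the box.
Assembling these constraints gives the stated polynomial.

3*x^2 + y^2 - 3*z^2 - 2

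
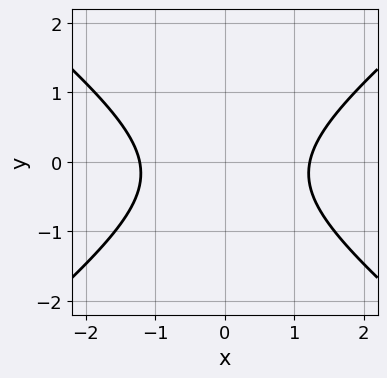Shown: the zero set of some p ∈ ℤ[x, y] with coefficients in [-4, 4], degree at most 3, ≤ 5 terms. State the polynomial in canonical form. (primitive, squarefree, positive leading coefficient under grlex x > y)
2*x^2 - 3*y^2 - y - 3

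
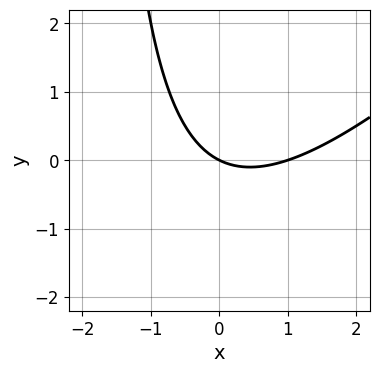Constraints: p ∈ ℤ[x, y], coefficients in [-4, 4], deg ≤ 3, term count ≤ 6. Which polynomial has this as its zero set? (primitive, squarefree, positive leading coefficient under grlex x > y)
x^2 - x*y - x - 2*y

(a) The degree is 2 — a generic line meets the curve in up to 2 points.
(b) Reading off the gridlines: among the integer gridlines, it crosses the x-axis at x ∈ {0, 1}; it meets the y-axis at y = 0 (among the integer gridlines).
(c) Solving for integer coefficients yields p as stated.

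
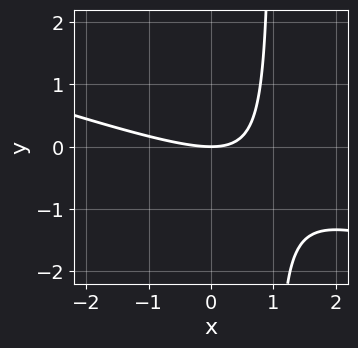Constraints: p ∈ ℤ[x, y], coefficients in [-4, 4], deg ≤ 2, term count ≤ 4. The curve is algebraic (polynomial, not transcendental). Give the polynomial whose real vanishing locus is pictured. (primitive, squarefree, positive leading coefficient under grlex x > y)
x^2 + 3*x*y - 3*y

Degree: the shape is more complex than any degree-1 curve, so deg p = 2.
Observable constraints: it meets the x-axis at x = 0 (among the integer gridlines); it meets the y-axis at y = 0 (among the integer gridlines).
Solving for integer coefficients yields p as stated.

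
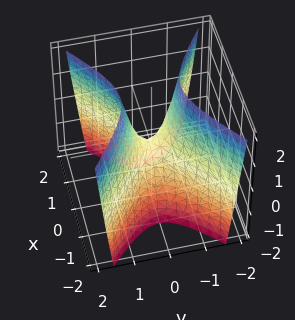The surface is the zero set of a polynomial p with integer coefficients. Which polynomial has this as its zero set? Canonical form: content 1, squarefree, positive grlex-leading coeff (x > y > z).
First, deg p = 2. A hyperbolic paraboloid; a quadric.
Next, symmetries: mirror symmetry x ↦ −x ⇒ only even powers of x; mirror symmetry y ↦ −y ⇒ only even powers of y.
Then, from the axis intercepts and sections: it crosses the z-axis at the gridline z = 0; it crosses the y-axis at the gridline y = 0; one x-axis crossing is at x = 0.
Finally, solving for integer coefficients yields p as stated.

2*x^2 - 3*y^2 + z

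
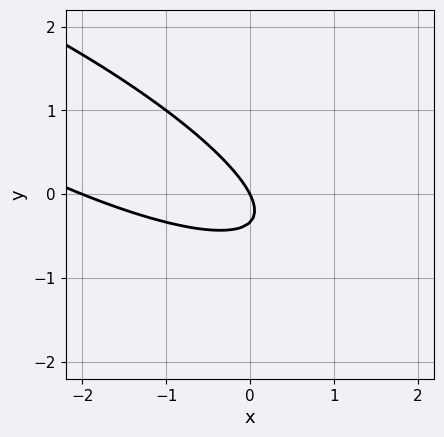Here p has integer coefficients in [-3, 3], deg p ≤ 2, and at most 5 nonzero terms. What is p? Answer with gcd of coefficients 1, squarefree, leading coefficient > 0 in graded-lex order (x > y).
First, the degree is 2 — no degree-1 curve has this shape.
Next, from the visible intercepts: one y-axis crossing is at y = 0; among the integer gridlines, it crosses the x-axis at x ∈ {-2, 0}.
Finally, fitting integer coefficients to these (and the overall shape) gives p.

x^2 + 3*x*y + 3*y^2 + 2*x + y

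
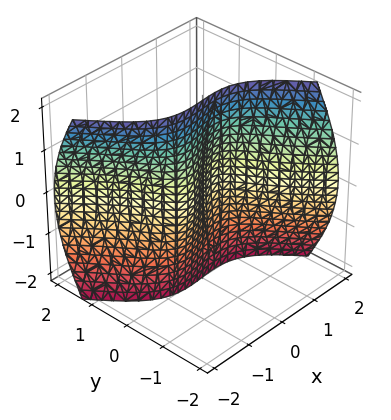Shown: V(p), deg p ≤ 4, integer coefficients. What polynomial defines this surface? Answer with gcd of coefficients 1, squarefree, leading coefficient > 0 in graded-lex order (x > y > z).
2*x^3 + 2*y^3 + 2*y*z^2 - x + 2*y

1. The degree is 3 — the shape is more complex than any degree-2 surface.
2. Checking where it meets the axes: it meets the y-axis at y = 0 (among the integer gridlines); one x-axis crossing is at x = 0; the visible z-axis segment lies entirely on the surface.
3. These observations pin down the coefficients.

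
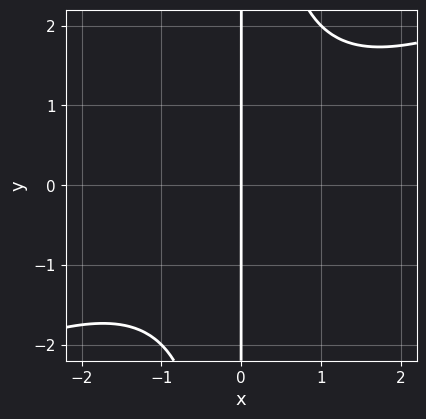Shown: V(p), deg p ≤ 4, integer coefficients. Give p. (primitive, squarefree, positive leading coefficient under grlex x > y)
x^3 - 2*x^2*y + 3*x

(a) Degree: no degree-2 curve has this shape, so deg p = 3.
(b) Checking where it meets the axes: one x-axis crossing is at x = 0; every point of the y-axis in the box is on the curve.
(c) The integer polynomial consistent with all of this is the stated p.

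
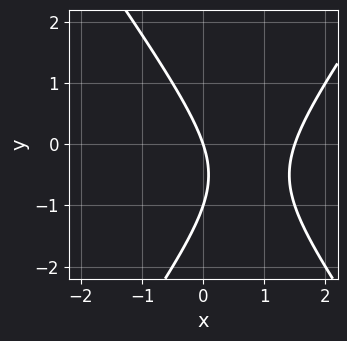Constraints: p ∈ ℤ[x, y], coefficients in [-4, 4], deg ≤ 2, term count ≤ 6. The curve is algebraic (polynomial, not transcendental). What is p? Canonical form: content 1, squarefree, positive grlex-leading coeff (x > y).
(a) Degree: a generic line meets the curve in up to 2 points, so deg p = 2.
(b) Checking where it meets the axes: one x-axis crossing is at x = 0; among the integer gridlines, it crosses the y-axis at y ∈ {-1, 0}.
(c) Matching integer coefficients to the picture gives p.

2*x^2 - y^2 - 3*x - y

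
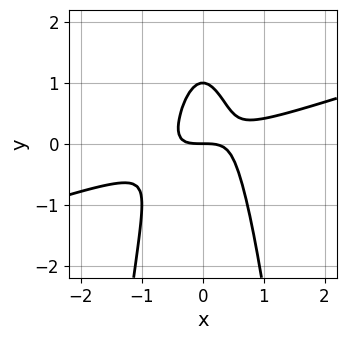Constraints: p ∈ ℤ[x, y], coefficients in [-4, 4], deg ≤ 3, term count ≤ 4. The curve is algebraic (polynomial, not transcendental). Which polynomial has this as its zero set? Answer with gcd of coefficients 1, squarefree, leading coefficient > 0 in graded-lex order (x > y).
1. Degree: no degree-2 curve has this shape, so deg p = 3.
2. Observable constraints: it meets the x-axis at x = 0 (among the integer gridlines); among the integer gridlines, it crosses the y-axis at y ∈ {0, 1}.
3. These observations pin down the coefficients.

x^3 - 3*x^2*y - y^2 + y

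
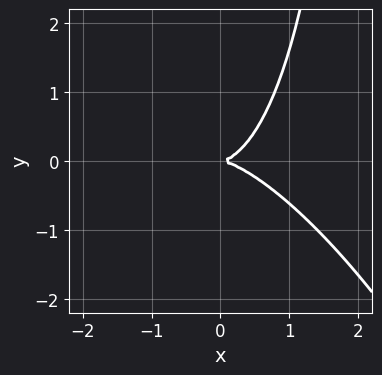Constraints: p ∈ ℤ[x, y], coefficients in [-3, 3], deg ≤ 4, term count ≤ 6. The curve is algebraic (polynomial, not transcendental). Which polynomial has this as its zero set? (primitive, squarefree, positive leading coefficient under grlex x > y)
(a) The degree is 3 — no degree-2 curve has this shape.
(b) From the axis intercepts and sections: one x-axis crossing is at x = 0; it meets the y-axis at y = 0 (among the integer gridlines).
(c) Fitting integer coefficients to these (and the overall shape) gives p.

2*x^3 + 2*x^2*y + x*y^2 - 3*y^2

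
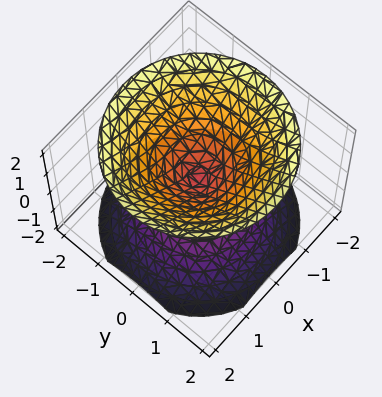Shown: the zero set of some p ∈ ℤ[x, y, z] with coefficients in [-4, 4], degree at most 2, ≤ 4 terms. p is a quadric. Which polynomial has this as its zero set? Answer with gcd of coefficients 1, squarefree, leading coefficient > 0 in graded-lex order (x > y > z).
x^2 + y^2 - z^2

(a) I count 2 distinct pieces. They look like related sheets of one shape, so recover p as a whole.
(b) Degree: a double cone through the origin; a quadric, so deg p = 2.
(c) Symmetries: mirror symmetry z ↦ −z ⇒ only even powers of z; every cross-section ⟂ z is a circle, so x, y appear only via x² + y².
(d) From the axis intercepts and sections: it crosses the y-axis at the gridline y = 0; it meets the x-axis at x = 0 (among the integer gridlines); a circular section at z = -1 has radius exactly 1; it meets the z-axis at z = 0 (among the integer gridlines).
(e) Matching integer coefficients to the picture gives p.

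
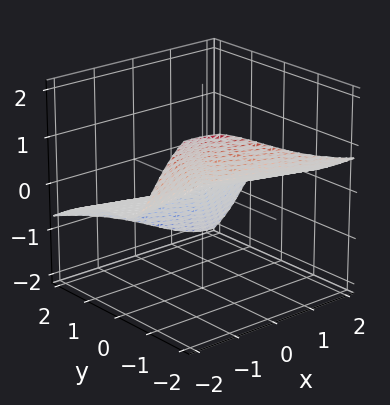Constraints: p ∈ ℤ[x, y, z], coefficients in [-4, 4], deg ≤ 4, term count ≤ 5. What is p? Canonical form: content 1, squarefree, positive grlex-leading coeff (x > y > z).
First, deg p = 3. No degree-2 surface has this shape.
Then, from the axis intercepts and sections: the visible z-axis segment lies entirely on the surface; it crosses the y-axis at the gridline y = 0; the visible x-axis segment lies entirely on the surface.
Finally, fitting integer coefficients to these (and the overall shape) gives p.

x^2*z - 2*x*y*z + 2*y^3 + 3*y^2*z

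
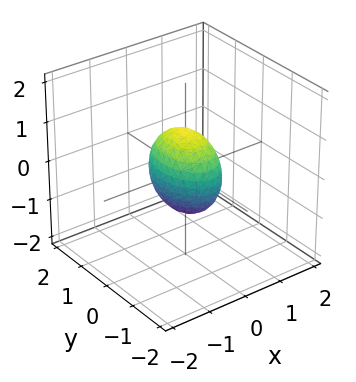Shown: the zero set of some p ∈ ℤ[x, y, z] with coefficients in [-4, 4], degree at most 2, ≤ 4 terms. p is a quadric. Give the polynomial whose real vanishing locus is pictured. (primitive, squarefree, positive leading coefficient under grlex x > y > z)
2*x^2 + y^2 + z^2 - 1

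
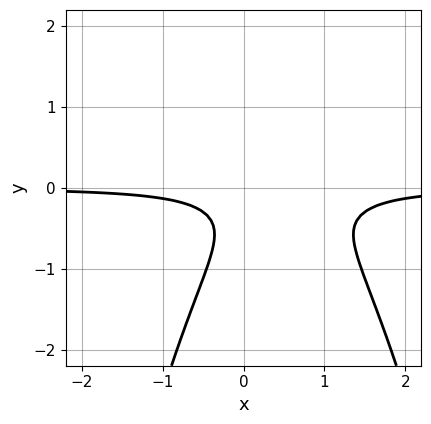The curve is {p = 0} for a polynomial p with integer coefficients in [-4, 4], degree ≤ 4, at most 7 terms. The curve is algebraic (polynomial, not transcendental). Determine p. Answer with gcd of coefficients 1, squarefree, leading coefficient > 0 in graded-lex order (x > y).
1. deg p = 3. The shape is more complex than any degree-2 curve.
2. Observable constraints: the curve avoids every integer y-axis point in the box; the curve avoids every integer x-axis point in the box.
3. Matching integer coefficients to the picture gives p.

3*x^2*y - 3*x*y + 3*y^2 + 2*y + 1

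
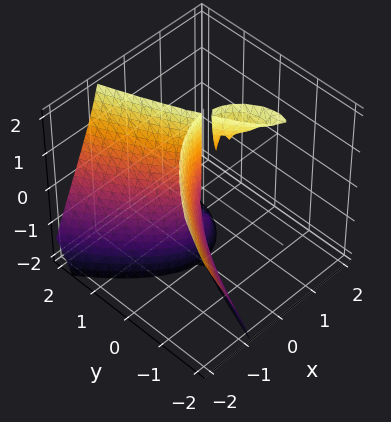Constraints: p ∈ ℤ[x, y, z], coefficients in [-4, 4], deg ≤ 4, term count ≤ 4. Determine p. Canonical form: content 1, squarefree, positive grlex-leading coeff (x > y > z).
x^3 + x*y*z + y^2

The picture has 3 separate pieces.
The degree is 3 — no degree-2 surface has this shape.
From the visible intercepts: it meets the x-axis at x = 0 (among the integer gridlines); every point of the z-axis in the box is on the surface; one y-axis crossing is at y = 0.
The integer polynomial consistent with all of this is the stated p.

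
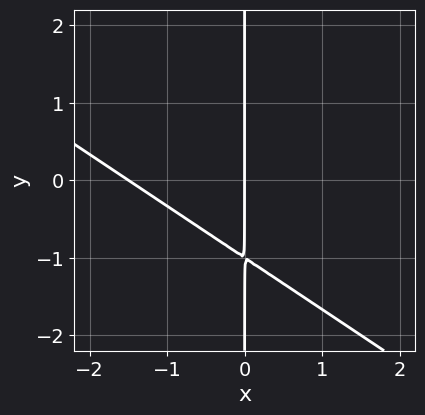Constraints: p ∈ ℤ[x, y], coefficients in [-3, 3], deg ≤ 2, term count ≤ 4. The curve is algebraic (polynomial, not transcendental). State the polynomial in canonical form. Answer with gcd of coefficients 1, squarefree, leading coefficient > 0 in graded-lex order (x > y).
2*x^2 + 3*x*y + 3*x

1. The degree is 2 — a generic line meets the curve in up to 2 points.
2. Reading off the gridlines: one x-axis crossing is at x = 0; every point of the y-axis in the box is on the curve.
3. These observations pin down the coefficients.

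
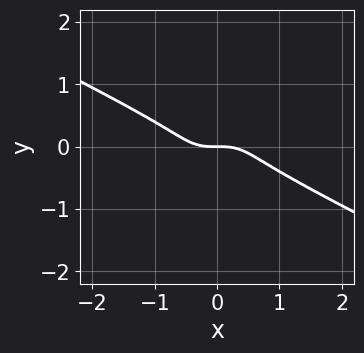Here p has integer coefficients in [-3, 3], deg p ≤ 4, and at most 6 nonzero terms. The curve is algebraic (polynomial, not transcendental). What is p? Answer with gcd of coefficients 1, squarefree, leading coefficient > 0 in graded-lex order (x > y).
1. deg p = 3.
2. Against the integer gridlines: it crosses the x-axis at the gridline x = 0; it crosses the y-axis at the gridline y = 0.
3. Assembling these constraints gives the stated polynomial.

x^3 - 3*x*y^2 + 2*y^3 + y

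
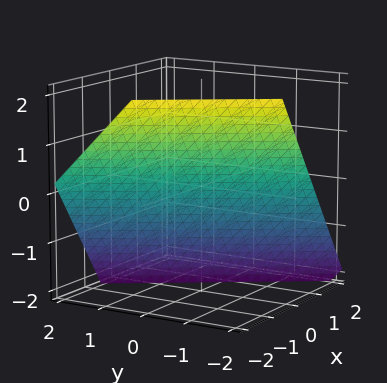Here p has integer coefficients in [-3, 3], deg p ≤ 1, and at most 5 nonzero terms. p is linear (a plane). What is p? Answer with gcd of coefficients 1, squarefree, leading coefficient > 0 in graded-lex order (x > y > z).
3*x + 2*y + 2*z + 2

1. Degree: the surface is flat (a plane), so deg p = 1.
2. From the axis intercepts and sections: it meets the y-axis at y = -1 (among the integer gridlines); one z-axis crossing is at z = -1.
3. Solving for integer coefficients yields p as stated.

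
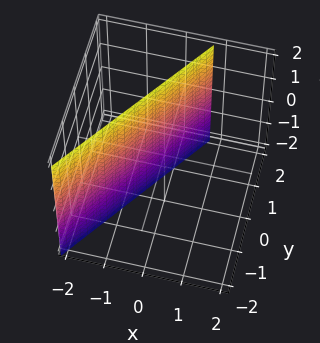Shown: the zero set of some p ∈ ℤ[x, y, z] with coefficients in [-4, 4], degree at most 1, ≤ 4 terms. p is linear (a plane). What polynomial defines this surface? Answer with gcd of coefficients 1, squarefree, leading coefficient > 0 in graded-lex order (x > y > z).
First, the degree is 1 — the surface is flat (a plane).
Next, checking where it meets the axes: one y-axis crossing is at y = 1; it misses every integer gridline on the z-axis.
Finally, fitting integer coefficients to these (and the overall shape) gives p.

3*x - 2*y + 2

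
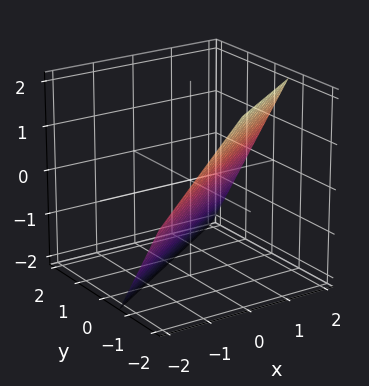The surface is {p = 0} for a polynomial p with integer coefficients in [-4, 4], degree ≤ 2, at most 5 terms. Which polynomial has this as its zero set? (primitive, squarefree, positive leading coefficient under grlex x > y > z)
2*x - 3*y - 2*z - 2

(a) deg p = 1.
(b) Against the integer gridlines: it meets the z-axis at z = -1 (among the integer gridlines); it crosses the x-axis at the gridline x = 1.
(c) Matching integer coefficients to the picture gives p.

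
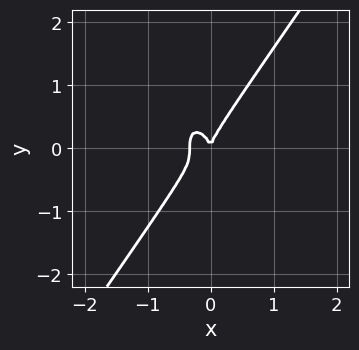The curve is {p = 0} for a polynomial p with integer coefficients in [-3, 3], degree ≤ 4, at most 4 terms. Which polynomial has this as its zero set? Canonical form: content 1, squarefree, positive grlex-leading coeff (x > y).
3*x^3 - y^3 + x^2

deg p = 3. The shape is more complex than any degree-2 curve.
From the visible intercepts: one y-axis crossing is at y = 0; it crosses the x-axis at the gridline x = 0.
Together with the visible shape, these determine p as stated.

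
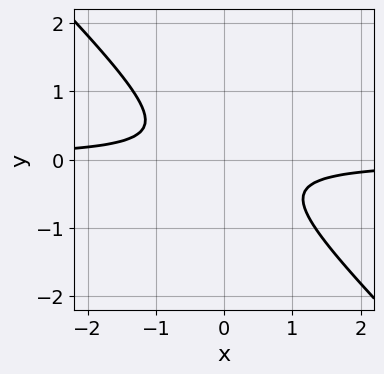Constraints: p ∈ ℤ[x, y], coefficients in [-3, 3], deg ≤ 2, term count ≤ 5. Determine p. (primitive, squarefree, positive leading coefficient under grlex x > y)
3*x*y + 3*y^2 + 1

Degree: the shape is more complex than any degree-1 curve, so deg p = 2.
Against the integer gridlines: it misses every integer gridline on the x-axis; it misses every integer gridline on the y-axis.
The integer polynomial consistent with all of this is the stated p.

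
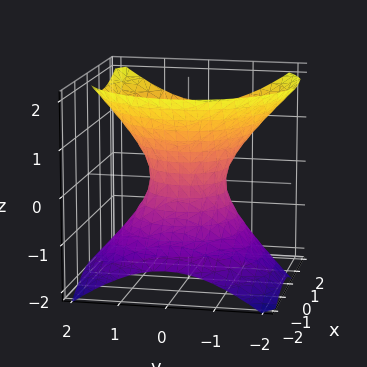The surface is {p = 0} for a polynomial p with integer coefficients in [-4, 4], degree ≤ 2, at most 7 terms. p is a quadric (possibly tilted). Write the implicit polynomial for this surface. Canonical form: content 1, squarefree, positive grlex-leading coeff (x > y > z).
3*x^2 - 2*x*z + 3*y^2 - 3*z^2 - 2

deg p = 2. A generic line meets the surface in up to 2 points.
Observable constraints: the surface avoids every integer z-axis point in the box.
Putting this together gives p.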